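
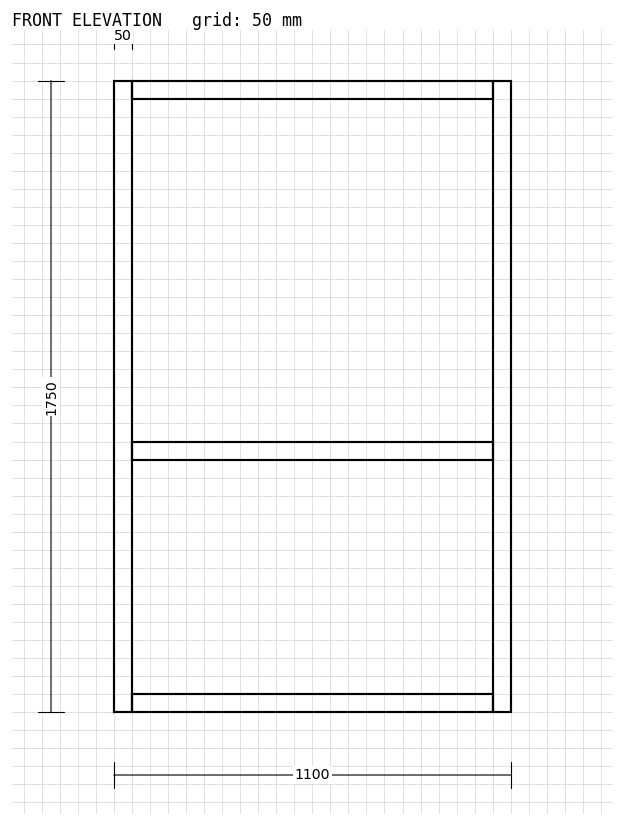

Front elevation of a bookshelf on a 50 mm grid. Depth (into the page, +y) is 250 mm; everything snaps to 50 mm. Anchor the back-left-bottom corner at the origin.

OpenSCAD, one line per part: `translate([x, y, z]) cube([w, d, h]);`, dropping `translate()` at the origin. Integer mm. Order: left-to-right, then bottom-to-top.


cube([50, 250, 1750]);
translate([50, 0, 0]) cube([1000, 250, 50]);
translate([50, 0, 700]) cube([1000, 250, 50]);
translate([50, 0, 1700]) cube([1000, 250, 50]);
translate([1050, 0, 0]) cube([50, 250, 1750]);


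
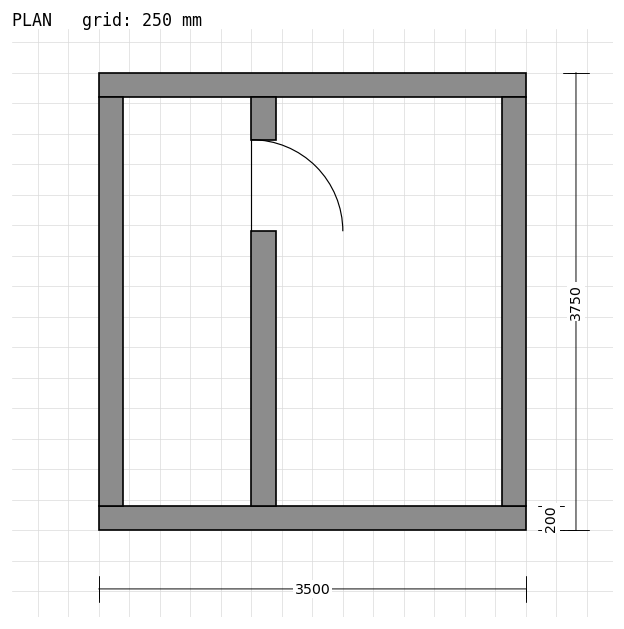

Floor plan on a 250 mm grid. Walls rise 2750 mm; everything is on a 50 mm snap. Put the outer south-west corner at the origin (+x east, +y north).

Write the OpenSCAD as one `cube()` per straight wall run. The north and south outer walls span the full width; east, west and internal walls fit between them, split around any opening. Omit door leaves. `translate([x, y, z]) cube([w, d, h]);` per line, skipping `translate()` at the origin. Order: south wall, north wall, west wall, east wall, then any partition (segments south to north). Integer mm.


cube([3500, 200, 2750]);
translate([0, 3550, 0]) cube([3500, 200, 2750]);
translate([0, 200, 0]) cube([200, 3350, 2750]);
translate([3300, 200, 0]) cube([200, 3350, 2750]);
translate([1250, 200, 0]) cube([200, 2250, 2750]);
translate([1250, 3200, 0]) cube([200, 350, 2750]);


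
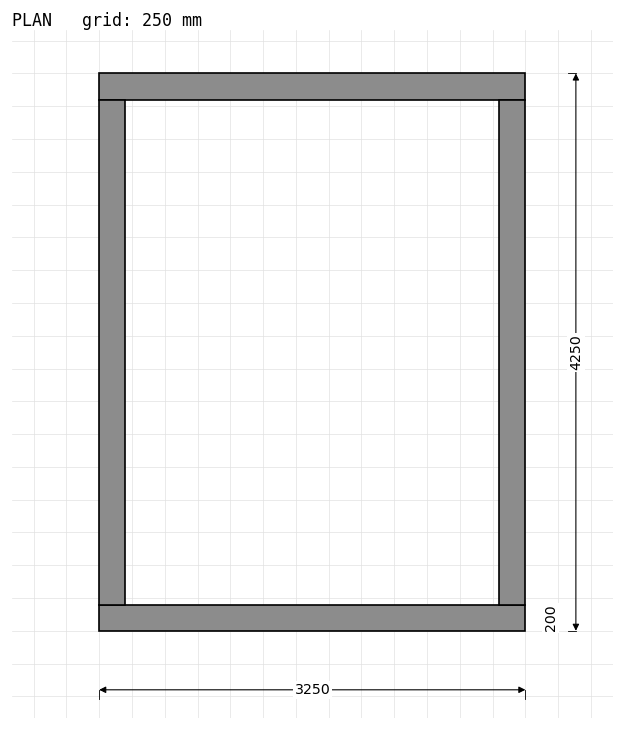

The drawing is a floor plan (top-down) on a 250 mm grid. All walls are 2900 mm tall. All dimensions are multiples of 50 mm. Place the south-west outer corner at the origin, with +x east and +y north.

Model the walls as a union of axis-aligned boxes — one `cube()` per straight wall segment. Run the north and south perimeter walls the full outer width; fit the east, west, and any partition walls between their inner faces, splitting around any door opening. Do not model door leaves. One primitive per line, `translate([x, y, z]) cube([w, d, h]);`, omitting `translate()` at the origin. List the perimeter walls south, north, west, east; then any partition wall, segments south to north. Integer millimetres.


cube([3250, 200, 2900]);
translate([0, 4050, 0]) cube([3250, 200, 2900]);
translate([0, 200, 0]) cube([200, 3850, 2900]);
translate([3050, 200, 0]) cube([200, 3850, 2900]);


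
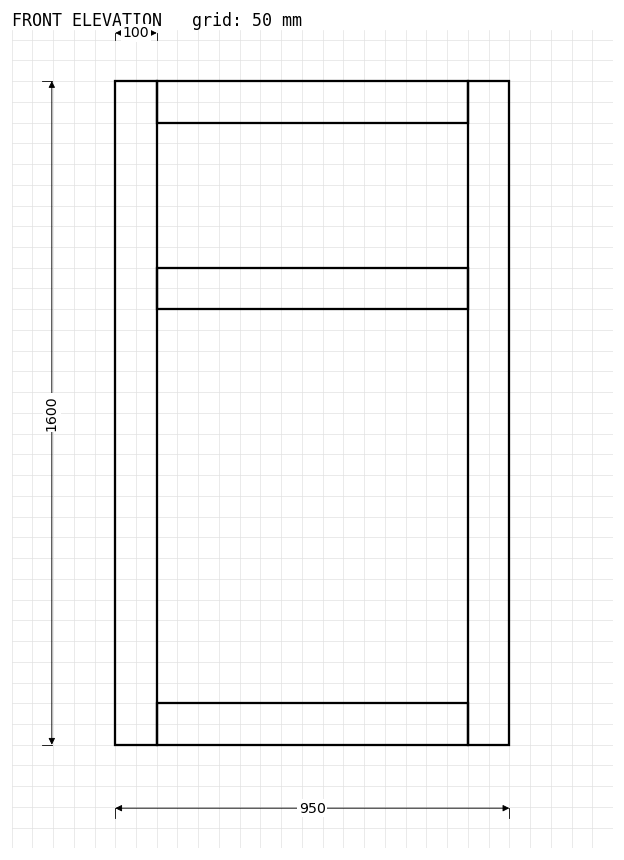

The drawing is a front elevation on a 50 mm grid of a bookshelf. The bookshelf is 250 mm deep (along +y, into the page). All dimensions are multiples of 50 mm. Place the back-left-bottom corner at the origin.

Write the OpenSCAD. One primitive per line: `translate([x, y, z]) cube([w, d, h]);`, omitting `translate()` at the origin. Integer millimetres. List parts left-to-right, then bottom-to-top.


cube([100, 250, 1600]);
translate([100, 0, 0]) cube([750, 250, 100]);
translate([100, 0, 1050]) cube([750, 250, 100]);
translate([100, 0, 1500]) cube([750, 250, 100]);
translate([850, 0, 0]) cube([100, 250, 1600]);


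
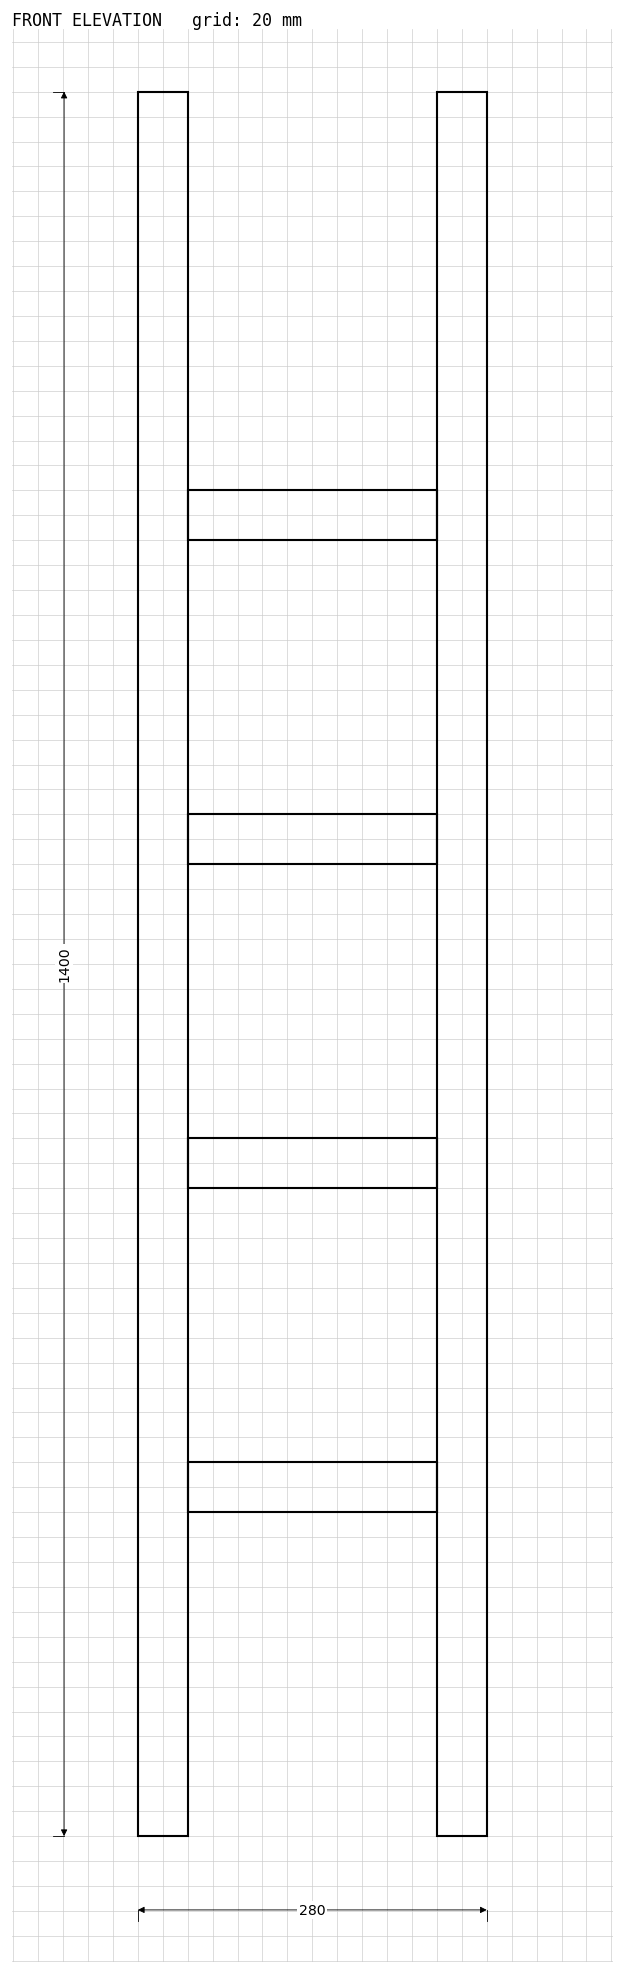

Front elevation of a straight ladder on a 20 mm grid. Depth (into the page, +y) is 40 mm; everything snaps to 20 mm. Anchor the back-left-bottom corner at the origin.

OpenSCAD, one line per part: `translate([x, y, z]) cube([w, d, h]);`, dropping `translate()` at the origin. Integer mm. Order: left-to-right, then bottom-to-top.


cube([40, 40, 1400]);
translate([40, 0, 260]) cube([200, 40, 40]);
translate([40, 0, 520]) cube([200, 40, 40]);
translate([40, 0, 780]) cube([200, 40, 40]);
translate([40, 0, 1040]) cube([200, 40, 40]);
translate([240, 0, 0]) cube([40, 40, 1400]);


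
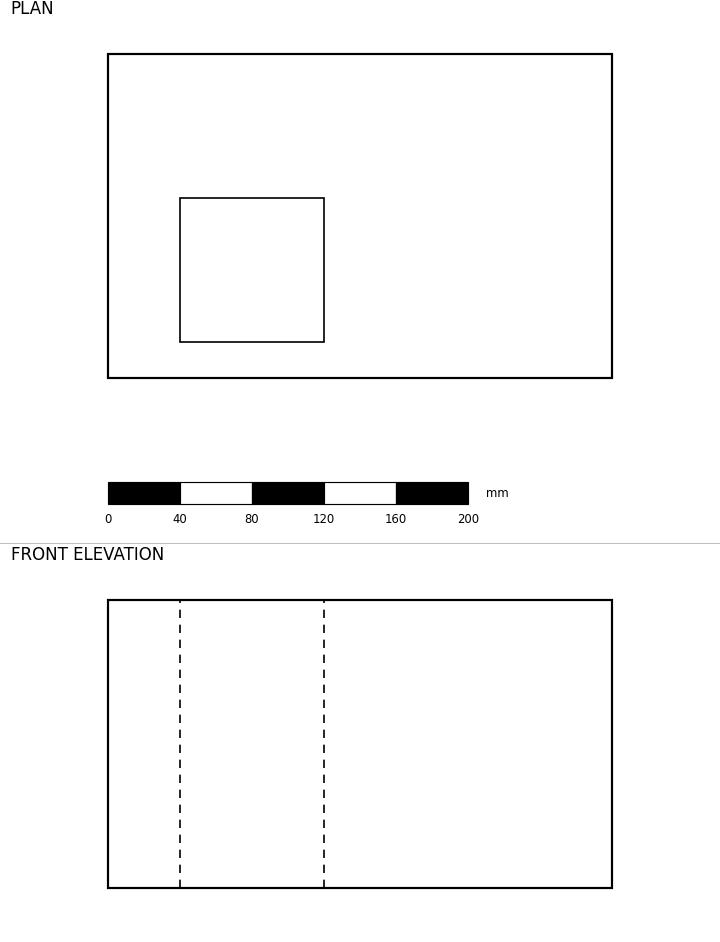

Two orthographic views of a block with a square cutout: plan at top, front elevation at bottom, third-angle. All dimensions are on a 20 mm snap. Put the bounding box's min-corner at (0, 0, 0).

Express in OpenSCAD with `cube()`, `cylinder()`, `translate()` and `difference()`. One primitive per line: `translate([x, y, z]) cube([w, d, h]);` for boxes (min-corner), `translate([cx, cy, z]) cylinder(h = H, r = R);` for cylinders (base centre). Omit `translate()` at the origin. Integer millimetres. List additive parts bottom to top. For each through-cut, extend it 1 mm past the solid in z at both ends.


difference() {
  cube([280, 180, 160]);
  translate([40, 20, -1]) cube([80, 80, 162]);
}


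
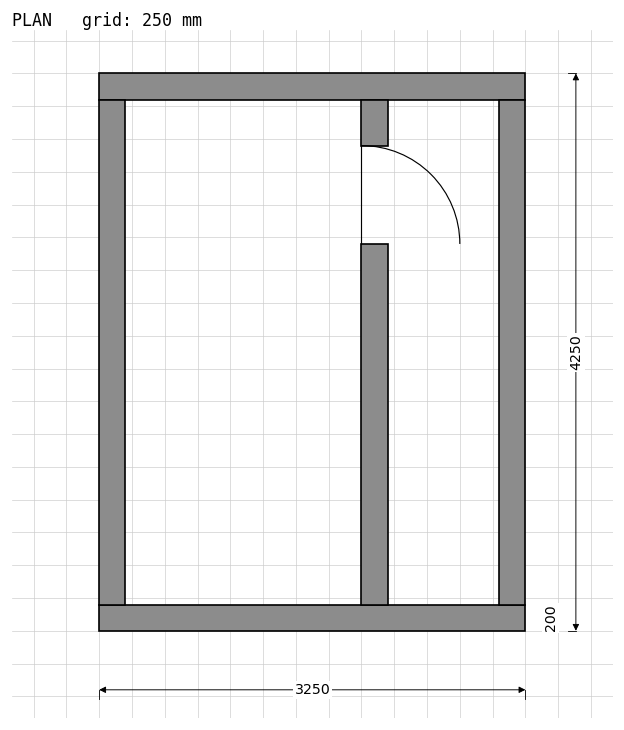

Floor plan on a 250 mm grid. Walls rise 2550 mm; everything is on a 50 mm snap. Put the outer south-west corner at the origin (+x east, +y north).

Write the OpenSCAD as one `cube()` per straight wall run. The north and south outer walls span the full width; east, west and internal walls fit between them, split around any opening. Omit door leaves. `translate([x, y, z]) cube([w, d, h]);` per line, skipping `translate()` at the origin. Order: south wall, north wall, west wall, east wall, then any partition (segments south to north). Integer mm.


cube([3250, 200, 2550]);
translate([0, 4050, 0]) cube([3250, 200, 2550]);
translate([0, 200, 0]) cube([200, 3850, 2550]);
translate([3050, 200, 0]) cube([200, 3850, 2550]);
translate([2000, 200, 0]) cube([200, 2750, 2550]);
translate([2000, 3700, 0]) cube([200, 350, 2550]);


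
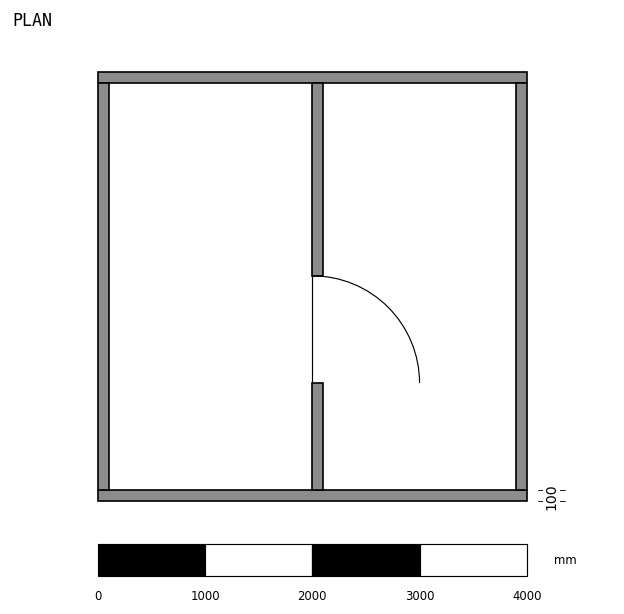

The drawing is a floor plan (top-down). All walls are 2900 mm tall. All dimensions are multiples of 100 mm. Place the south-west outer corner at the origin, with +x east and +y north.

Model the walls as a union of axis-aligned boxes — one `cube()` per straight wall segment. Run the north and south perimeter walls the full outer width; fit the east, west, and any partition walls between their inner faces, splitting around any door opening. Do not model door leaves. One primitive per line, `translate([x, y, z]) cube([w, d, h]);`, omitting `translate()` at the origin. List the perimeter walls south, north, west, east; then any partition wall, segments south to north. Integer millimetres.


cube([4000, 100, 2900]);
translate([0, 3900, 0]) cube([4000, 100, 2900]);
translate([0, 100, 0]) cube([100, 3800, 2900]);
translate([3900, 100, 0]) cube([100, 3800, 2900]);
translate([2000, 100, 0]) cube([100, 1000, 2900]);
translate([2000, 2100, 0]) cube([100, 1800, 2900]);


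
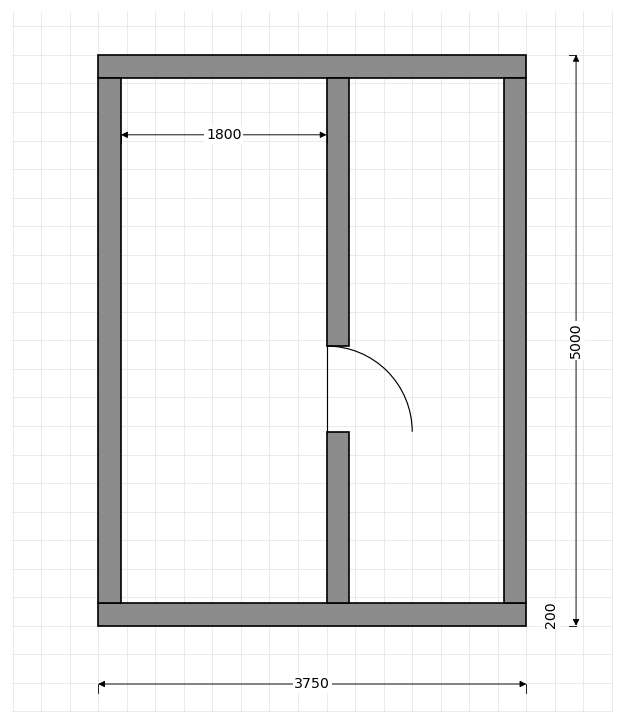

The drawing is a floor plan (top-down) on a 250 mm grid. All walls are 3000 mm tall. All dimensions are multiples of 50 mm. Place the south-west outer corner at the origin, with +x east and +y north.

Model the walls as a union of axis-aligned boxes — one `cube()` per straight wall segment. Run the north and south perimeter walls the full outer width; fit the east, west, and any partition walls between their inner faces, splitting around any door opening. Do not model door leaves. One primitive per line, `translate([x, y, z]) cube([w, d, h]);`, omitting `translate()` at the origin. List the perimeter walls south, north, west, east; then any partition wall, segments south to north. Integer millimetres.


cube([3750, 200, 3000]);
translate([0, 4800, 0]) cube([3750, 200, 3000]);
translate([0, 200, 0]) cube([200, 4600, 3000]);
translate([3550, 200, 0]) cube([200, 4600, 3000]);
translate([2000, 200, 0]) cube([200, 1500, 3000]);
translate([2000, 2450, 0]) cube([200, 2350, 3000]);


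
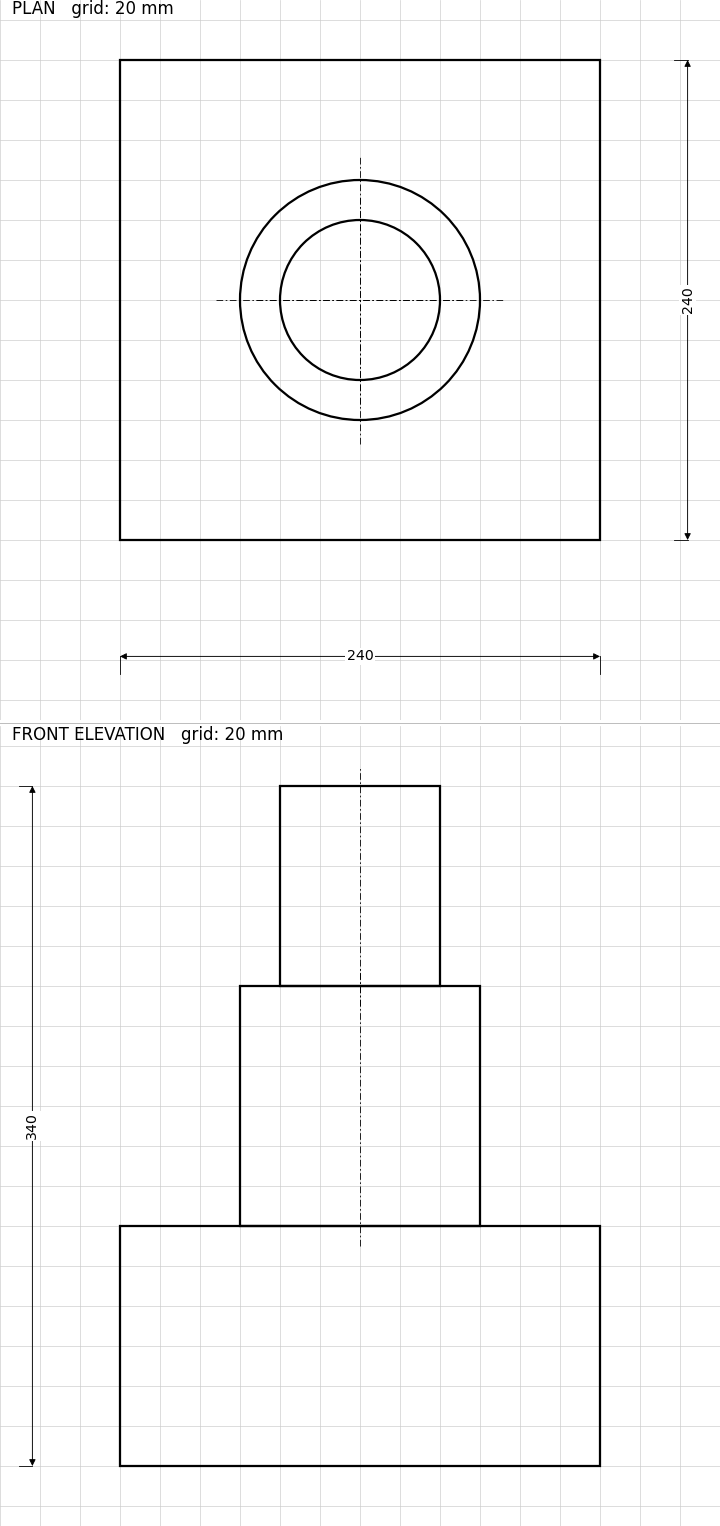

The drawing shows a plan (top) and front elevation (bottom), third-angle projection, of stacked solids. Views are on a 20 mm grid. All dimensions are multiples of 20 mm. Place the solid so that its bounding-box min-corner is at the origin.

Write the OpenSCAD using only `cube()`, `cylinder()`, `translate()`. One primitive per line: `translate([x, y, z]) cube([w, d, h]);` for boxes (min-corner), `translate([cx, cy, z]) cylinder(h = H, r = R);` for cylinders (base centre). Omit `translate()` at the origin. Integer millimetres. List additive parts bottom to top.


cube([240, 240, 120]);
translate([120, 120, 120]) cylinder(h = 120, r = 60);
translate([120, 120, 240]) cylinder(h = 100, r = 40);


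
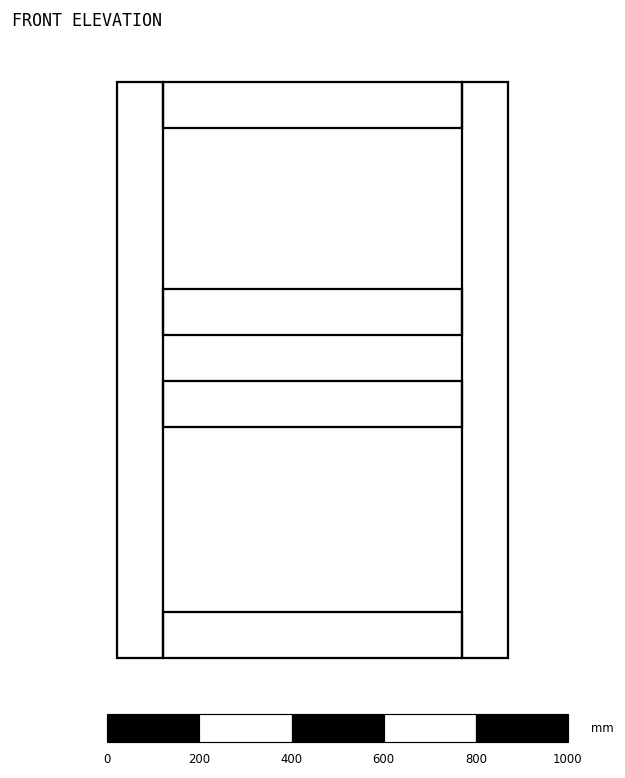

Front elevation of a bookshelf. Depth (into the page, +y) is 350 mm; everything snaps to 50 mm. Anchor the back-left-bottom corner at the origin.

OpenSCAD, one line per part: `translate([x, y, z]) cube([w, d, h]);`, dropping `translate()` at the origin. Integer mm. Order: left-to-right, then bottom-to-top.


cube([100, 350, 1250]);
translate([100, 0, 0]) cube([650, 350, 100]);
translate([100, 0, 500]) cube([650, 350, 100]);
translate([100, 0, 700]) cube([650, 350, 100]);
translate([100, 0, 1150]) cube([650, 350, 100]);
translate([750, 0, 0]) cube([100, 350, 1250]);


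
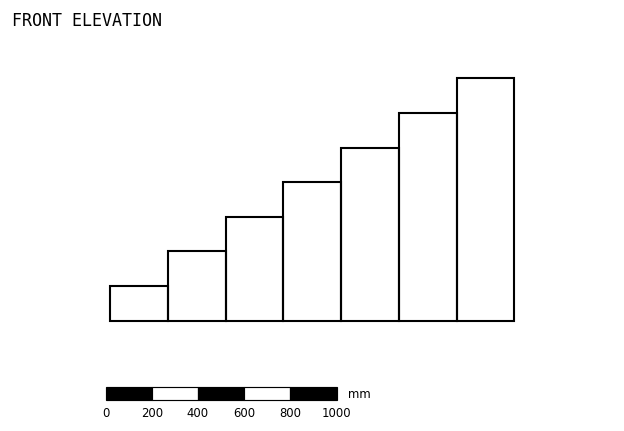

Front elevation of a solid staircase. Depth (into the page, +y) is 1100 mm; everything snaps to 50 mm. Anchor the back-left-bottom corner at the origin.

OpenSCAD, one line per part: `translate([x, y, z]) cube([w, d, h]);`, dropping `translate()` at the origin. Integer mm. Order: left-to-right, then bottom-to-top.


cube([250, 1100, 150]);
translate([250, 0, 0]) cube([250, 1100, 300]);
translate([500, 0, 0]) cube([250, 1100, 450]);
translate([750, 0, 0]) cube([250, 1100, 600]);
translate([1000, 0, 0]) cube([250, 1100, 750]);
translate([1250, 0, 0]) cube([250, 1100, 900]);
translate([1500, 0, 0]) cube([250, 1100, 1050]);


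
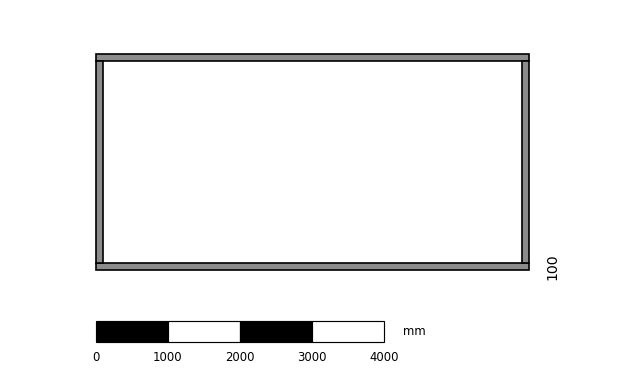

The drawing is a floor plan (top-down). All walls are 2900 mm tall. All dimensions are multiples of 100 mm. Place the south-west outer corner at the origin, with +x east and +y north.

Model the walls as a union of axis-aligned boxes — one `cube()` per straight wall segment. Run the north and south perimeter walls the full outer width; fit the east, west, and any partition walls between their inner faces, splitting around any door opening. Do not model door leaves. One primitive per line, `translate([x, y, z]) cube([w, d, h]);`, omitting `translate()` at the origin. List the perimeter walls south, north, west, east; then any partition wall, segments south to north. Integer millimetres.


cube([6000, 100, 2900]);
translate([0, 2900, 0]) cube([6000, 100, 2900]);
translate([0, 100, 0]) cube([100, 2800, 2900]);
translate([5900, 100, 0]) cube([100, 2800, 2900]);


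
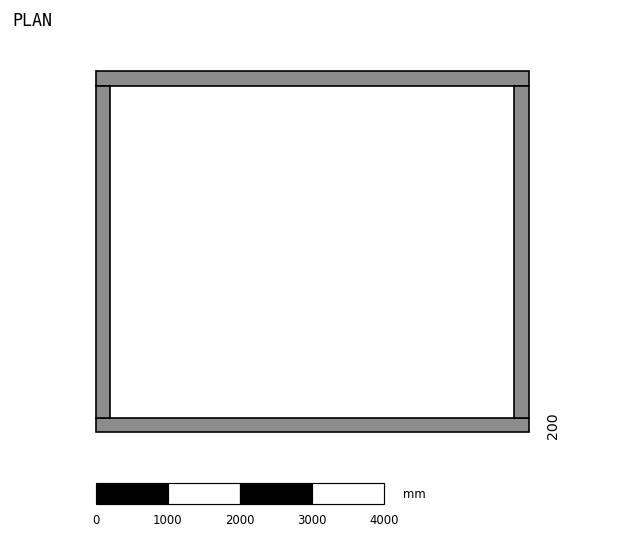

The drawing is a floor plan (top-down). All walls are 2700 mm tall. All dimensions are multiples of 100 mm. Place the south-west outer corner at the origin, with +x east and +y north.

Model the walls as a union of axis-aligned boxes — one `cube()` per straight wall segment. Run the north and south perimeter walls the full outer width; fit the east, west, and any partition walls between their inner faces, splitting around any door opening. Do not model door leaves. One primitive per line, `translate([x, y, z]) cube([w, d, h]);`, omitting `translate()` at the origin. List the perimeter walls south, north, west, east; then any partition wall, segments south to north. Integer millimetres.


cube([6000, 200, 2700]);
translate([0, 4800, 0]) cube([6000, 200, 2700]);
translate([0, 200, 0]) cube([200, 4600, 2700]);
translate([5800, 200, 0]) cube([200, 4600, 2700]);


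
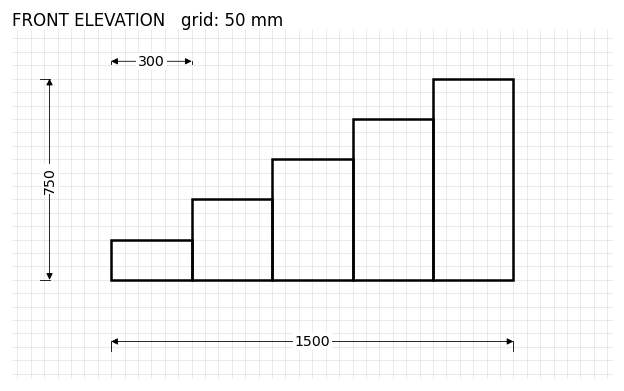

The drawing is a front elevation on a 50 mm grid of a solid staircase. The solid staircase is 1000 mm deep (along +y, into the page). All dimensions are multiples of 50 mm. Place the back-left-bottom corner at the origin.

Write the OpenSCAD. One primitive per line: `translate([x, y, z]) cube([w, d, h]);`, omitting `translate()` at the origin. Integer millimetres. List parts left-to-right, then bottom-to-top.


cube([300, 1000, 150]);
translate([300, 0, 0]) cube([300, 1000, 300]);
translate([600, 0, 0]) cube([300, 1000, 450]);
translate([900, 0, 0]) cube([300, 1000, 600]);
translate([1200, 0, 0]) cube([300, 1000, 750]);


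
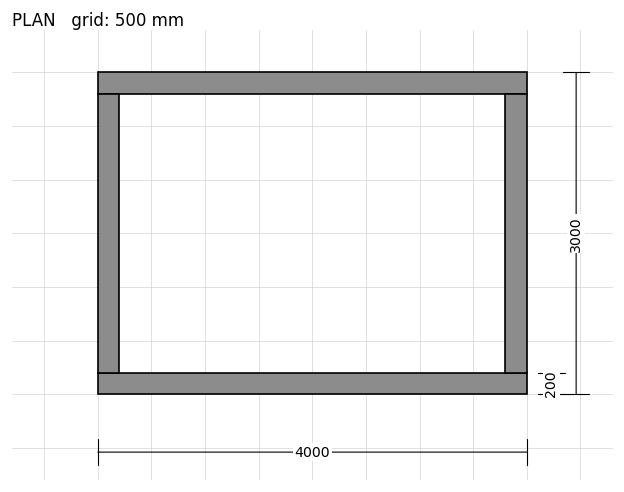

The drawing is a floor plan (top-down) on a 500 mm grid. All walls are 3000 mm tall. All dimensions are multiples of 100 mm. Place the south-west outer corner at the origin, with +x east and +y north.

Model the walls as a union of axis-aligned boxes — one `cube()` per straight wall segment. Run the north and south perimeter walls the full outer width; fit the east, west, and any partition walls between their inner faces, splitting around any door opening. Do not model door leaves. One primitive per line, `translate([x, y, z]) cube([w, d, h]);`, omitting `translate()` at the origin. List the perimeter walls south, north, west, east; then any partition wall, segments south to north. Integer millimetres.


cube([4000, 200, 3000]);
translate([0, 2800, 0]) cube([4000, 200, 3000]);
translate([0, 200, 0]) cube([200, 2600, 3000]);
translate([3800, 200, 0]) cube([200, 2600, 3000]);


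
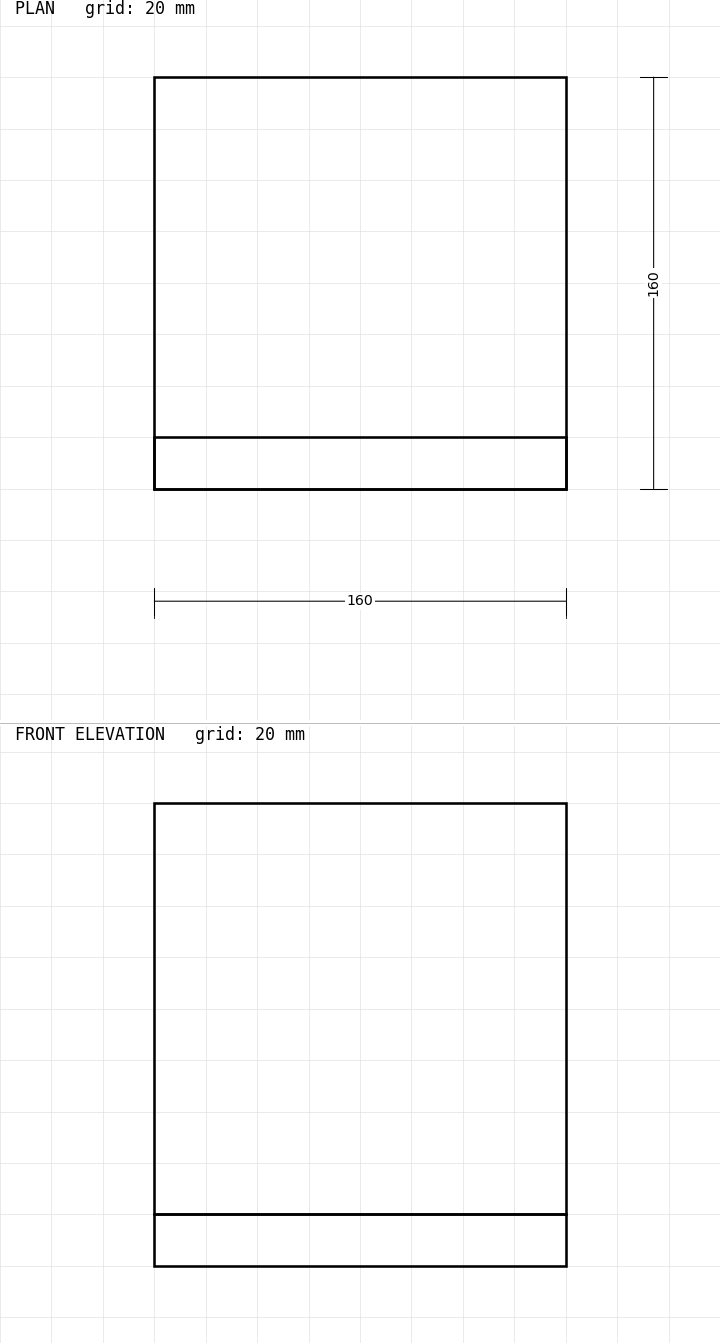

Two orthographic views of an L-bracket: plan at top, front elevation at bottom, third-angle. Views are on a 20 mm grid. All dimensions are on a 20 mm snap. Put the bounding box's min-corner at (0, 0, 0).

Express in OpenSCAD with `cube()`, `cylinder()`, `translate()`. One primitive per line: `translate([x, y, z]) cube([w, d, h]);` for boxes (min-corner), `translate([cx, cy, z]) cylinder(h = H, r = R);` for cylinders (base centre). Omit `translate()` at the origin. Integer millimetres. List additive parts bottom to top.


cube([160, 160, 20]);
translate([0, 0, 20]) cube([160, 20, 160]);


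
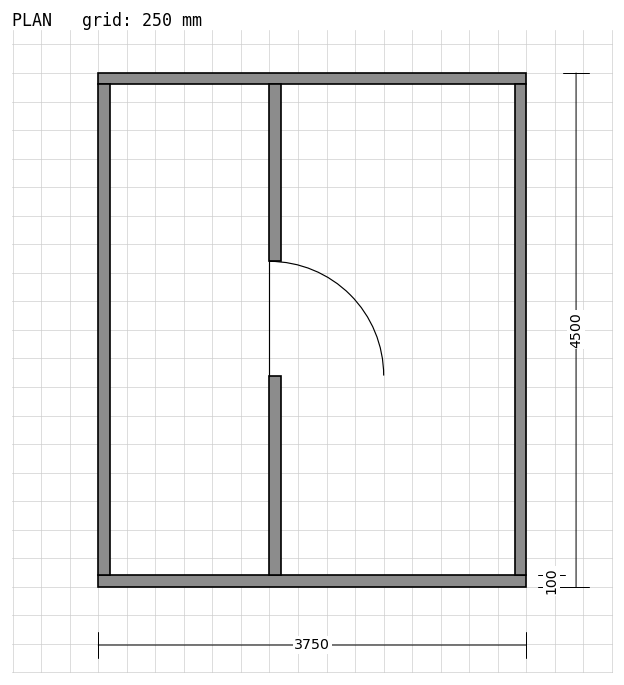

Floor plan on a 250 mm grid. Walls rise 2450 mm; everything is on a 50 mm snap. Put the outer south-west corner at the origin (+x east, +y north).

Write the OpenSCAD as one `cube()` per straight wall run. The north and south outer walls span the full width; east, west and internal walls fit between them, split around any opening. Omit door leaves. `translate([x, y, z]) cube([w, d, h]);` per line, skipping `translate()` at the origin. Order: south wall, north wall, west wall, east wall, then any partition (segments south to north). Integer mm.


cube([3750, 100, 2450]);
translate([0, 4400, 0]) cube([3750, 100, 2450]);
translate([0, 100, 0]) cube([100, 4300, 2450]);
translate([3650, 100, 0]) cube([100, 4300, 2450]);
translate([1500, 100, 0]) cube([100, 1750, 2450]);
translate([1500, 2850, 0]) cube([100, 1550, 2450]);


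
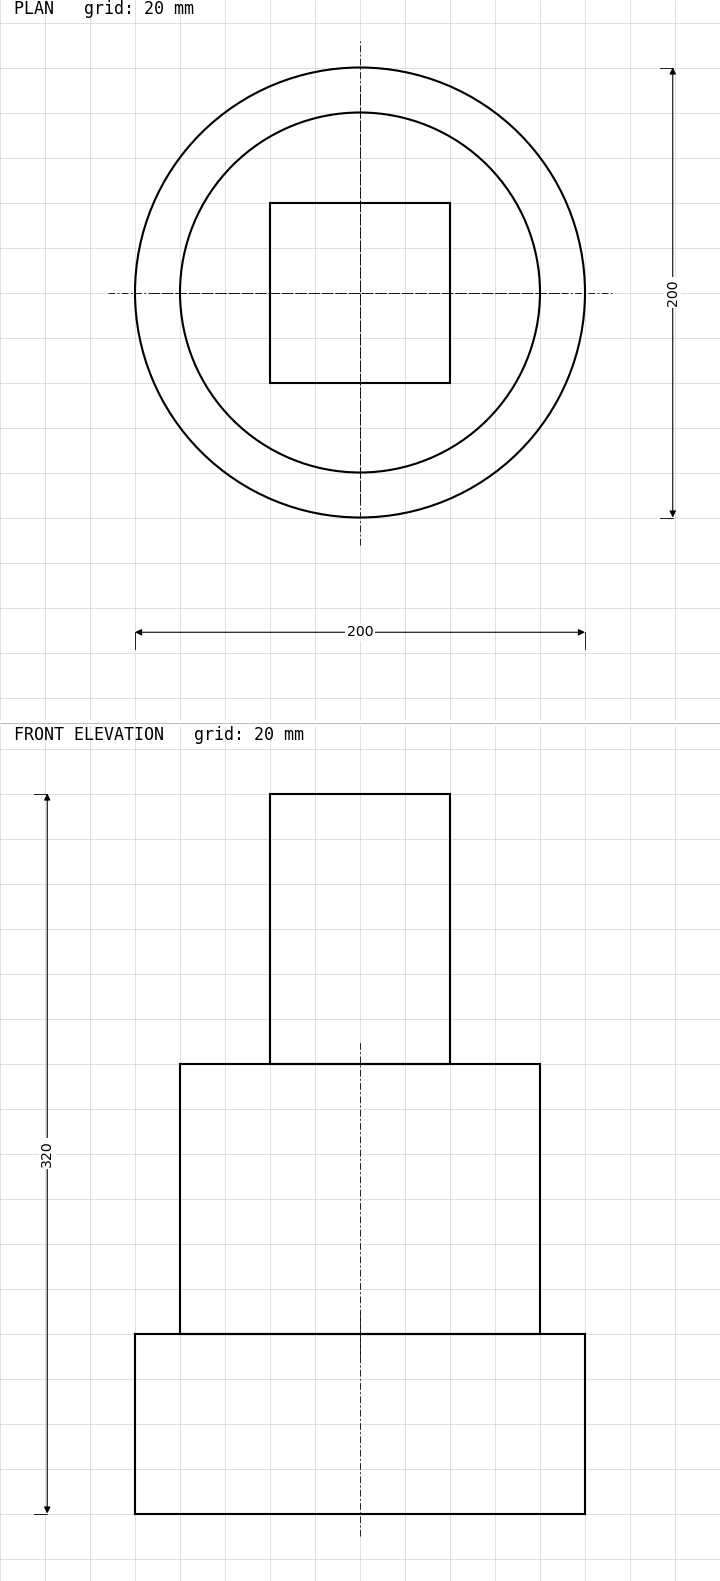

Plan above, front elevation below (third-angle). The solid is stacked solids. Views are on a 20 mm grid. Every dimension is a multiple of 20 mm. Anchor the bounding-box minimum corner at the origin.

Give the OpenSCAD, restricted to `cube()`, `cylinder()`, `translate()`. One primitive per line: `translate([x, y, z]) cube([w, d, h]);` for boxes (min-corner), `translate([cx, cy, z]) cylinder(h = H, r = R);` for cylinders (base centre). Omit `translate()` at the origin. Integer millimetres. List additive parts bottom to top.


translate([100, 100, 0]) cylinder(h = 80, r = 100);
translate([100, 100, 80]) cylinder(h = 120, r = 80);
translate([60, 60, 200]) cube([80, 80, 120]);


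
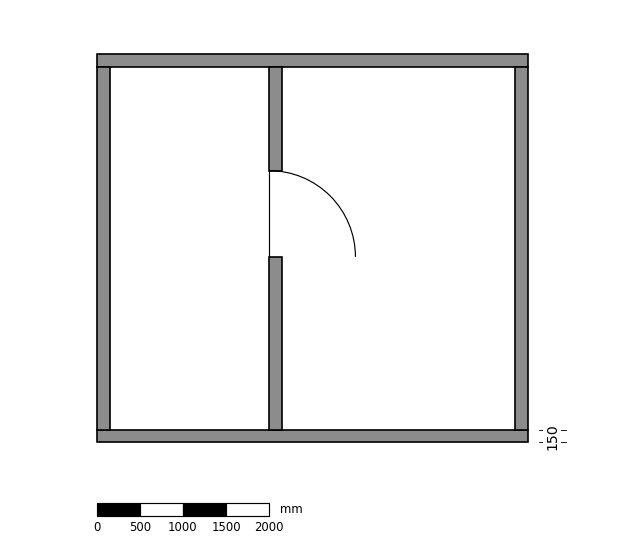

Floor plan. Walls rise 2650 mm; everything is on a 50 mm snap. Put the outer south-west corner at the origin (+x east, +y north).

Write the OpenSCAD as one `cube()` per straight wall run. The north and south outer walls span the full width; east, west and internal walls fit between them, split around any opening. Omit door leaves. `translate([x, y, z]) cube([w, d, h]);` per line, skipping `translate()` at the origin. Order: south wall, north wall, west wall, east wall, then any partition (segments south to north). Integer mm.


cube([5000, 150, 2650]);
translate([0, 4350, 0]) cube([5000, 150, 2650]);
translate([0, 150, 0]) cube([150, 4200, 2650]);
translate([4850, 150, 0]) cube([150, 4200, 2650]);
translate([2000, 150, 0]) cube([150, 2000, 2650]);
translate([2000, 3150, 0]) cube([150, 1200, 2650]);


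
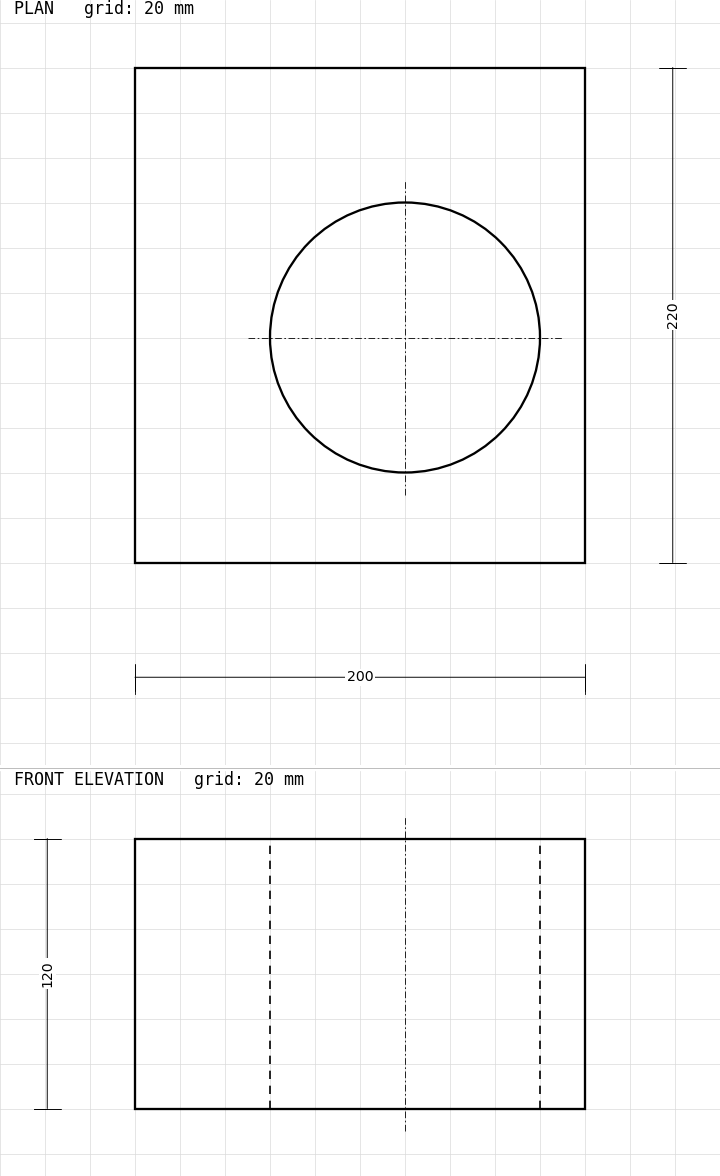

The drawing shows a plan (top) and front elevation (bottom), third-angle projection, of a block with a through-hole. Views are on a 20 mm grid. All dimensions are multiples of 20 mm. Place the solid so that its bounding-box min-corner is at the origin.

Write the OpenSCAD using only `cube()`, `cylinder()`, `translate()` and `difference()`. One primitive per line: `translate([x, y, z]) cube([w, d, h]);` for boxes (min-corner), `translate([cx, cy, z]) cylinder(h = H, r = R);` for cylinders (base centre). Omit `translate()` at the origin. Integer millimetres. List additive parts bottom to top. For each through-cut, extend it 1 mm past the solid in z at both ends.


difference() {
  cube([200, 220, 120]);
  translate([120, 100, -1]) cylinder(h = 122, r = 60);
}


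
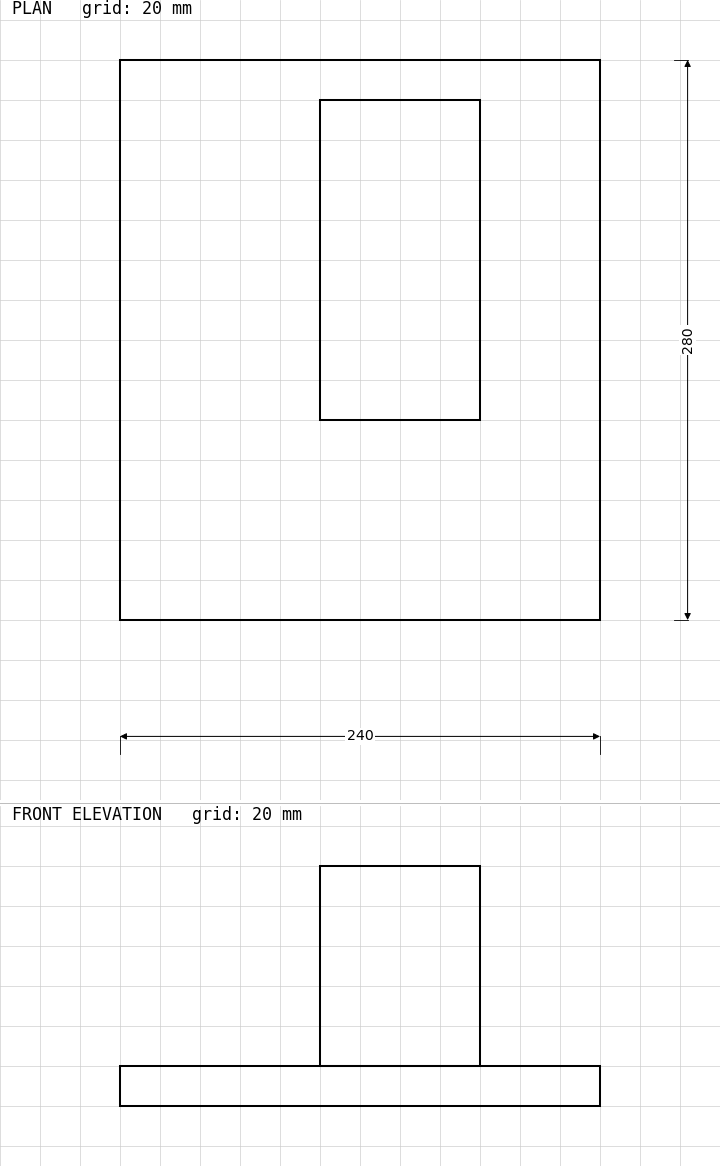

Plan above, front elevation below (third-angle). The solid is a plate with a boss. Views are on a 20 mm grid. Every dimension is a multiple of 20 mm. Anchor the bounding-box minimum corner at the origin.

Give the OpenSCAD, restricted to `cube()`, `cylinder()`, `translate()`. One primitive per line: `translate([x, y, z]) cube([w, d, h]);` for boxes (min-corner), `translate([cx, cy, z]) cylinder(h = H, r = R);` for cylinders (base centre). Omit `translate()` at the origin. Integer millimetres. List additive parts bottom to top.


cube([240, 280, 20]);
translate([100, 100, 20]) cube([80, 160, 100]);


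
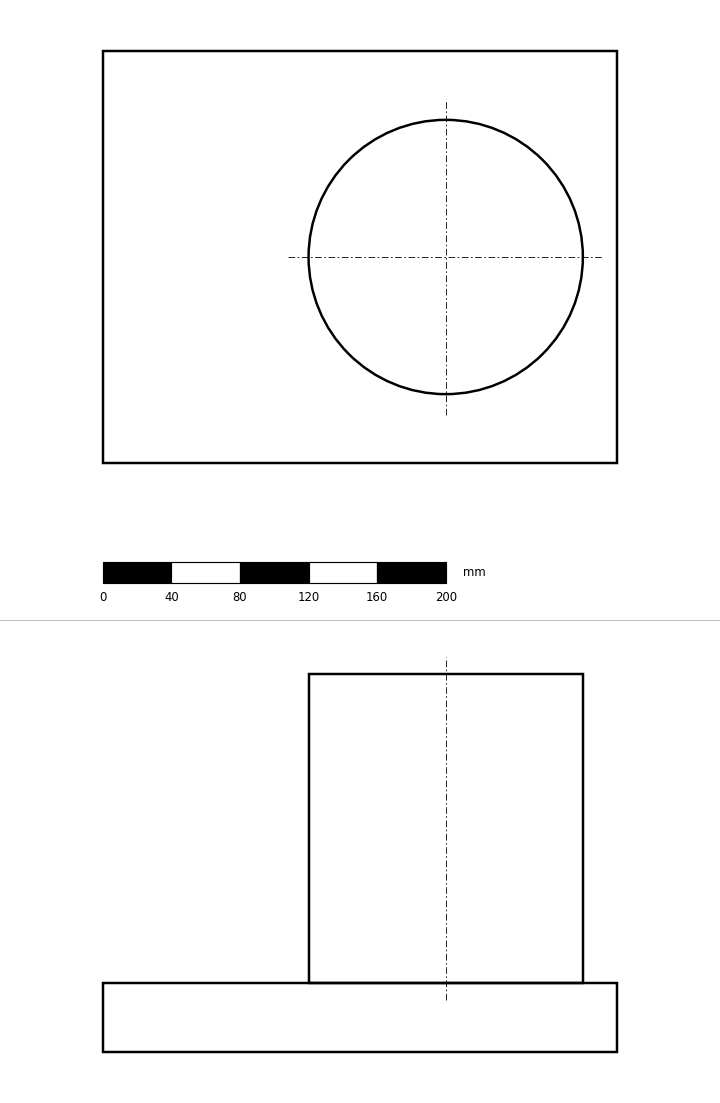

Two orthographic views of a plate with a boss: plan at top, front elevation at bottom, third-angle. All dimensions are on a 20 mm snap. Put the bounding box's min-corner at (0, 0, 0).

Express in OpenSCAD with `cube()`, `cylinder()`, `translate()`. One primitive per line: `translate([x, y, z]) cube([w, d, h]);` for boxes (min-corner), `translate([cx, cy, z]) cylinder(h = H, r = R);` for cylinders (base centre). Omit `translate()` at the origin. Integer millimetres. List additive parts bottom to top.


cube([300, 240, 40]);
translate([200, 120, 40]) cylinder(h = 180, r = 80);


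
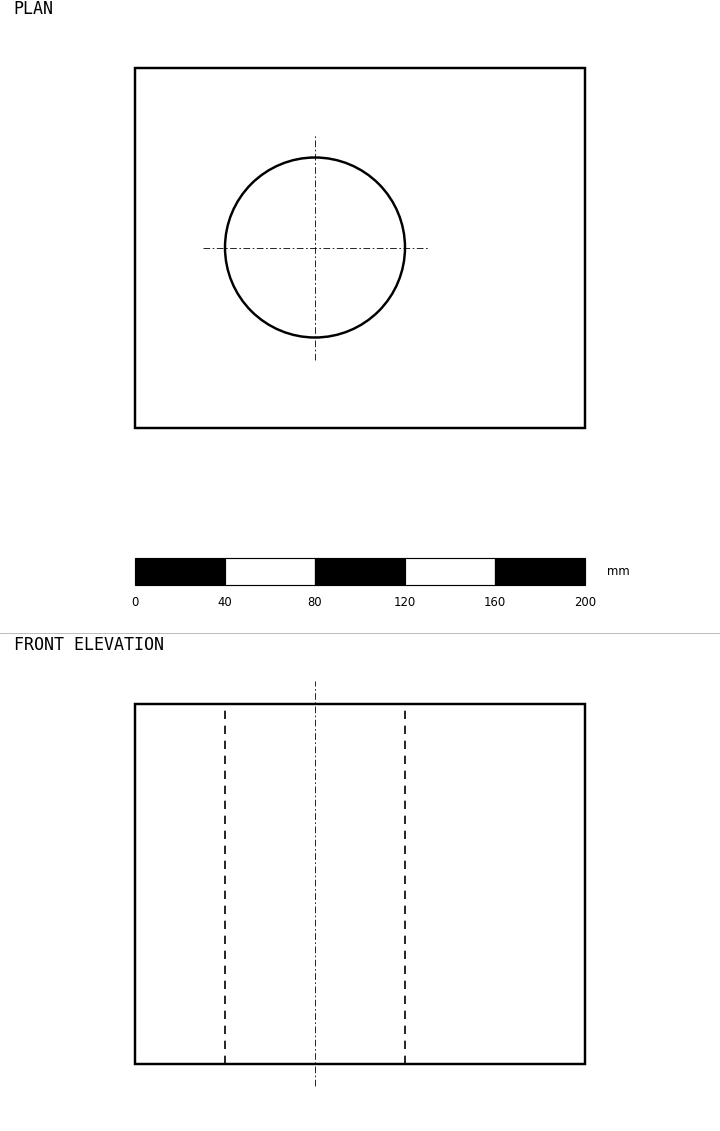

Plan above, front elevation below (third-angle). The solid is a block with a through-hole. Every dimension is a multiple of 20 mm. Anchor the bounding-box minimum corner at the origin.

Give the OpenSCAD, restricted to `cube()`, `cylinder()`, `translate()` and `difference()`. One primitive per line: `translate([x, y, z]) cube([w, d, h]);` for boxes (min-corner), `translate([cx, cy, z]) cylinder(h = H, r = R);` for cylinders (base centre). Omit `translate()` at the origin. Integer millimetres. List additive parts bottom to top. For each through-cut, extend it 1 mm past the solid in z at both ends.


difference() {
  cube([200, 160, 160]);
  translate([80, 80, -1]) cylinder(h = 162, r = 40);
}


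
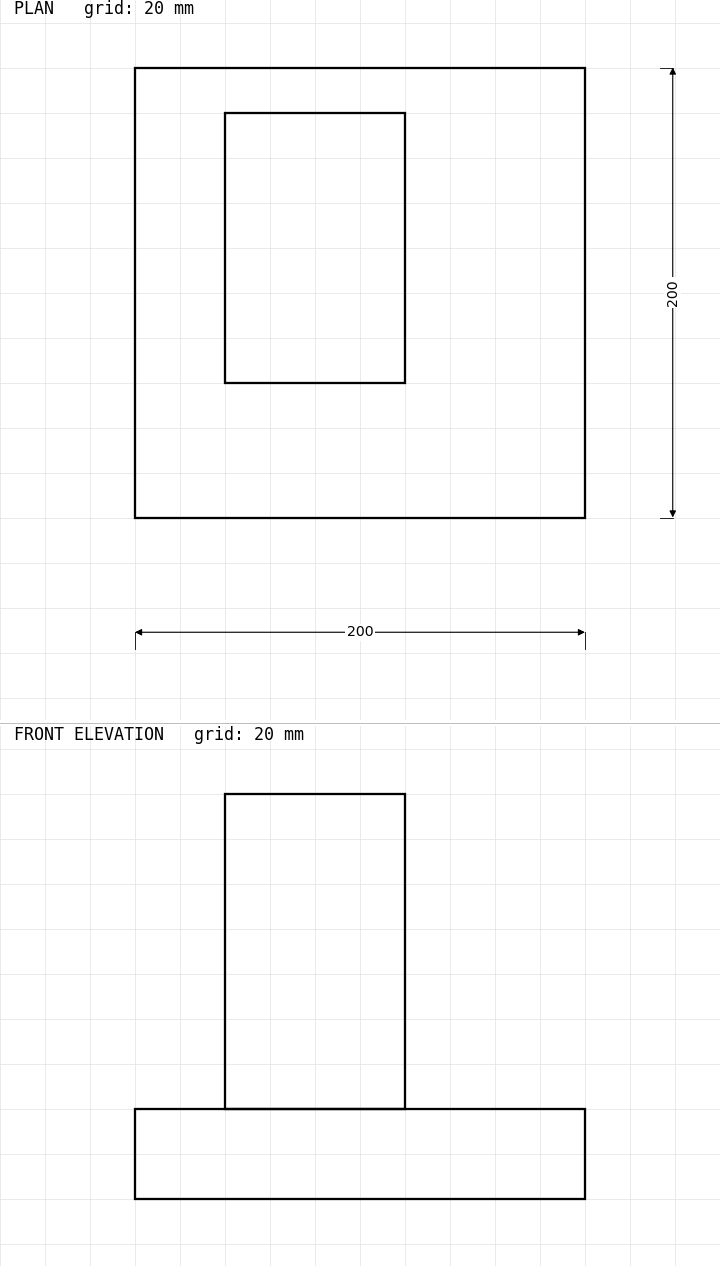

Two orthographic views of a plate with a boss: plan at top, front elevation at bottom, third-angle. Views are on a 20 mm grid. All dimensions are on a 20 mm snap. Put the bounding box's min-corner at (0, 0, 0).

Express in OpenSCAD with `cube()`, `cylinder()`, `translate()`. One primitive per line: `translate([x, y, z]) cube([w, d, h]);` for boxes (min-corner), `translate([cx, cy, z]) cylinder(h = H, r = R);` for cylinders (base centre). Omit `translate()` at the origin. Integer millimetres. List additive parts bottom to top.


cube([200, 200, 40]);
translate([40, 60, 40]) cube([80, 120, 140]);


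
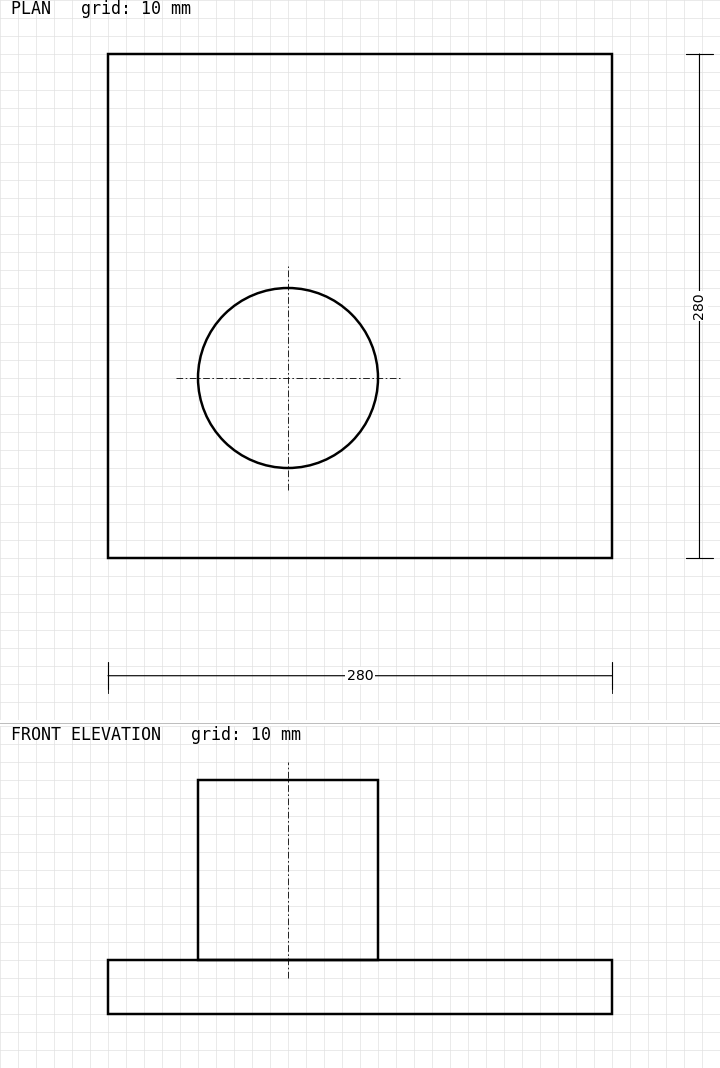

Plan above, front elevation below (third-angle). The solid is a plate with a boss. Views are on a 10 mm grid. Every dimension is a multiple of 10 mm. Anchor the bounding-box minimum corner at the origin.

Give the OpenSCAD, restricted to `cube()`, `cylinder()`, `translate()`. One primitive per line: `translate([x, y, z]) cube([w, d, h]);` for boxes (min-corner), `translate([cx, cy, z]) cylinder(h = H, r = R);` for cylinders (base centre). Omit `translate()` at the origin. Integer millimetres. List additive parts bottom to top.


cube([280, 280, 30]);
translate([100, 100, 30]) cylinder(h = 100, r = 50);


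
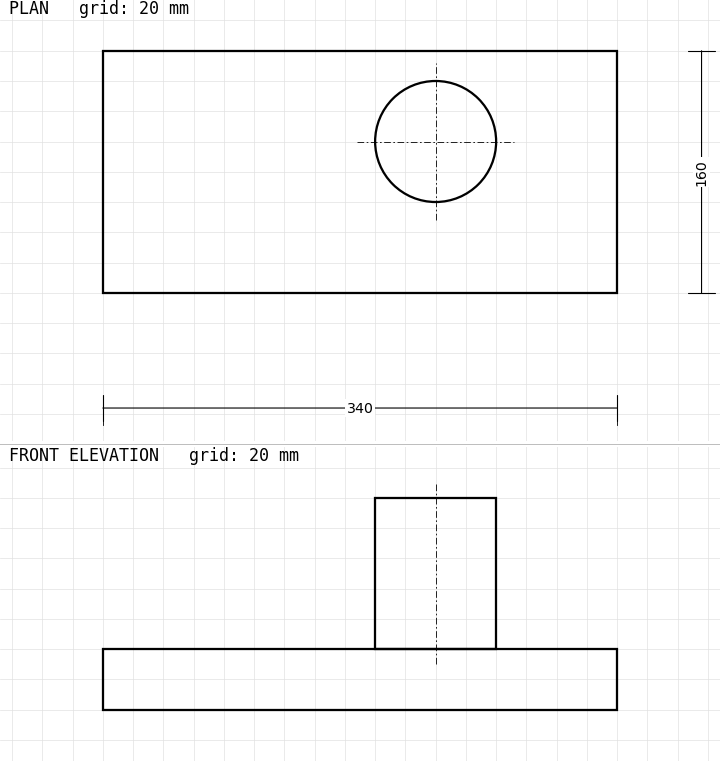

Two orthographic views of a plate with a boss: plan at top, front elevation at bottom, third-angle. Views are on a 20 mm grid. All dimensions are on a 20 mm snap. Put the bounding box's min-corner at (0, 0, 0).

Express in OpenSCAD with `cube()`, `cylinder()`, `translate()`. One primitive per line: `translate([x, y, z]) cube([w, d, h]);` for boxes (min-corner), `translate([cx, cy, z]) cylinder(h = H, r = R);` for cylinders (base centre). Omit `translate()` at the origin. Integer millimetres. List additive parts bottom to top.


cube([340, 160, 40]);
translate([220, 100, 40]) cylinder(h = 100, r = 40);


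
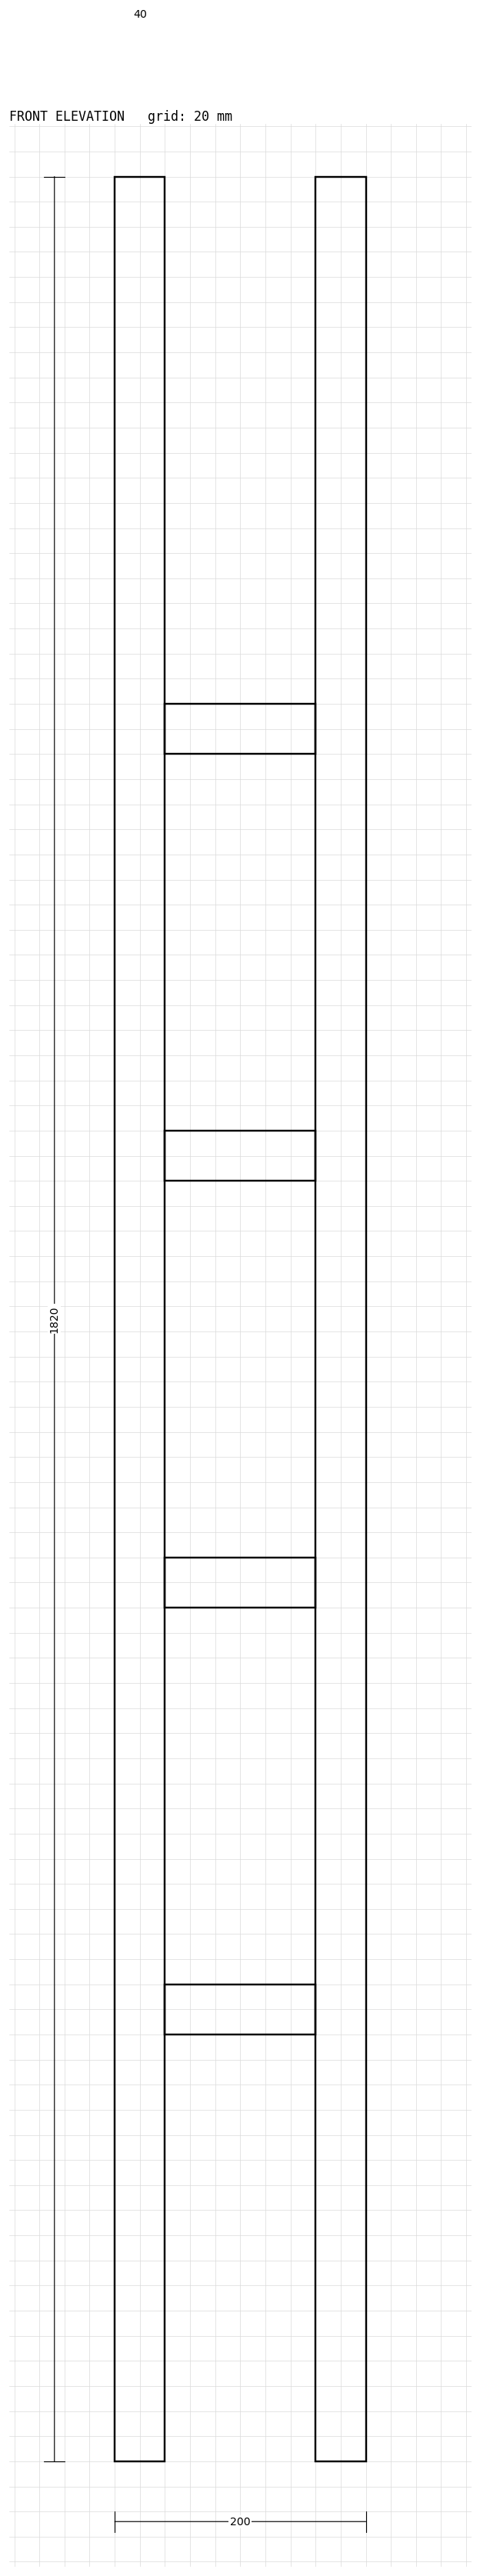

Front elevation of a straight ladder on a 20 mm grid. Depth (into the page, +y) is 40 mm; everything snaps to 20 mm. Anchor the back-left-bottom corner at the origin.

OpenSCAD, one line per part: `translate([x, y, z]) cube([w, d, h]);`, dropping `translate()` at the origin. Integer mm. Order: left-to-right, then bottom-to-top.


cube([40, 40, 1820]);
translate([40, 0, 340]) cube([120, 40, 40]);
translate([40, 0, 680]) cube([120, 40, 40]);
translate([40, 0, 1020]) cube([120, 40, 40]);
translate([40, 0, 1360]) cube([120, 40, 40]);
translate([160, 0, 0]) cube([40, 40, 1820]);


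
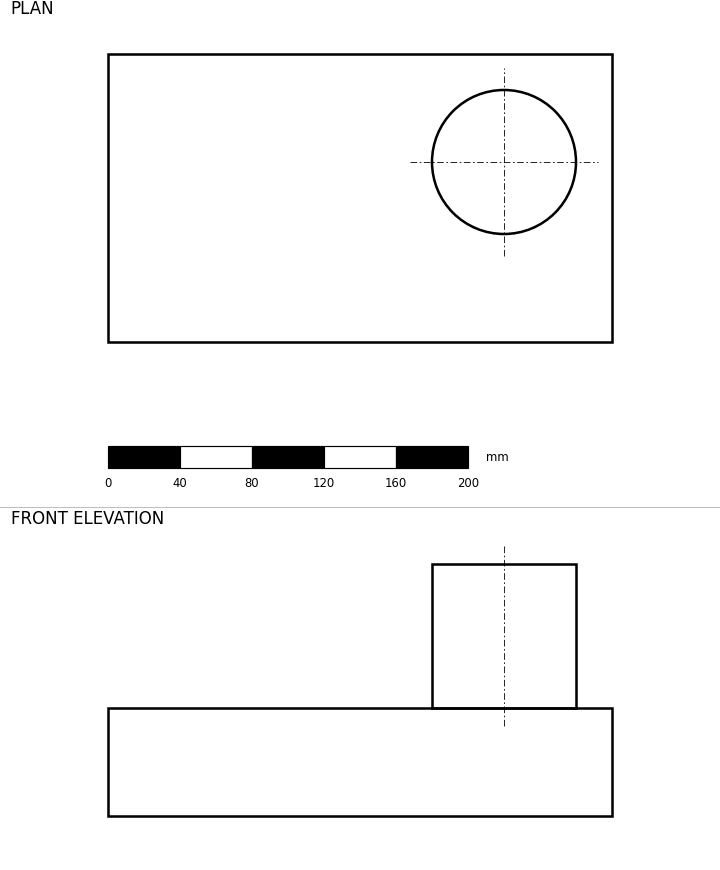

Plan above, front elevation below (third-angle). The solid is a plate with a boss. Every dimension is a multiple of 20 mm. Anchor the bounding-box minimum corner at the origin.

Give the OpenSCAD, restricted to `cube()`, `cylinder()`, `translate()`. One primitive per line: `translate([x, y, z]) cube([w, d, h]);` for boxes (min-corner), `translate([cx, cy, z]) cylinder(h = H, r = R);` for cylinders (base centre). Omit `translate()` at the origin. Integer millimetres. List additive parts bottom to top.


cube([280, 160, 60]);
translate([220, 100, 60]) cylinder(h = 80, r = 40);


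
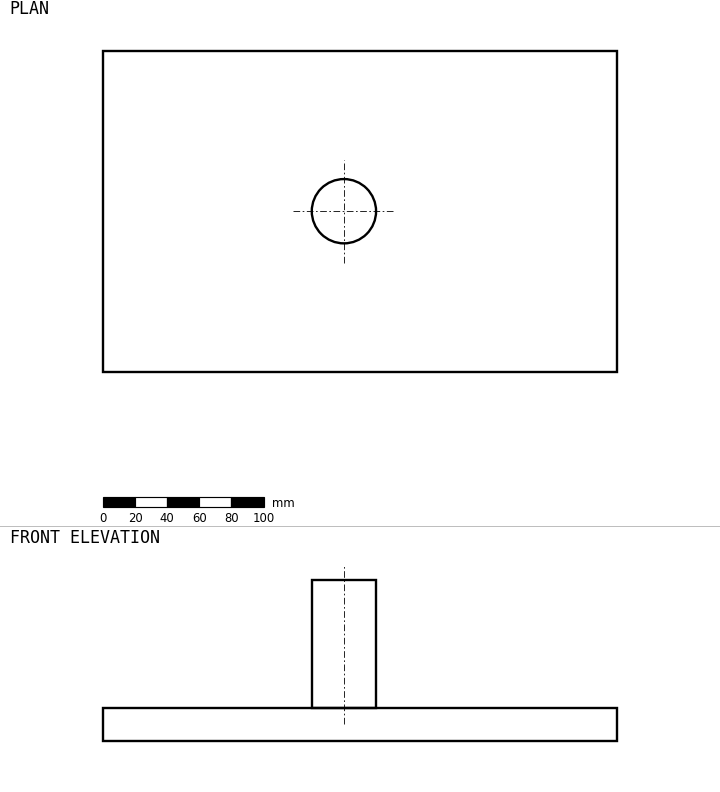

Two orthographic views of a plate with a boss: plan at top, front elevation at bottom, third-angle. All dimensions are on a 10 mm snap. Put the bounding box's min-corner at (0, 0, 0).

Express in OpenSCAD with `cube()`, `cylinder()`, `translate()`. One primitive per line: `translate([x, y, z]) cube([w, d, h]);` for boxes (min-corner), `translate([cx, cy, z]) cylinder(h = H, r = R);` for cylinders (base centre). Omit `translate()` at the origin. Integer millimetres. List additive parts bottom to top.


cube([320, 200, 20]);
translate([150, 100, 20]) cylinder(h = 80, r = 20);


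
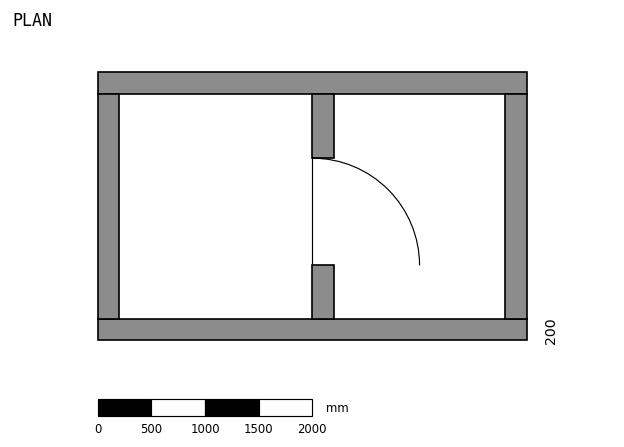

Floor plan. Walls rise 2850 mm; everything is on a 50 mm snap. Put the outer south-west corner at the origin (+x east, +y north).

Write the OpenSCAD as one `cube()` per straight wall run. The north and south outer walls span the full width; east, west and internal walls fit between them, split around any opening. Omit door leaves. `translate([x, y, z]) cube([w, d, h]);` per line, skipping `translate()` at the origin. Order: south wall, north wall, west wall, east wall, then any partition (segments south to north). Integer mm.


cube([4000, 200, 2850]);
translate([0, 2300, 0]) cube([4000, 200, 2850]);
translate([0, 200, 0]) cube([200, 2100, 2850]);
translate([3800, 200, 0]) cube([200, 2100, 2850]);
translate([2000, 200, 0]) cube([200, 500, 2850]);
translate([2000, 1700, 0]) cube([200, 600, 2850]);


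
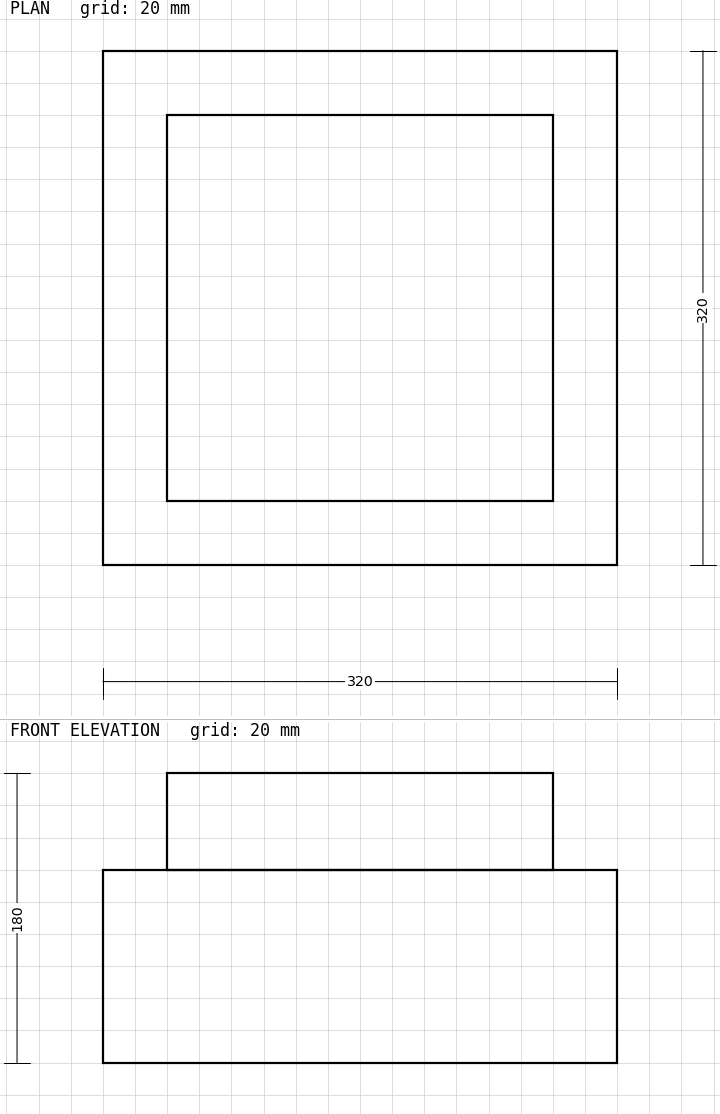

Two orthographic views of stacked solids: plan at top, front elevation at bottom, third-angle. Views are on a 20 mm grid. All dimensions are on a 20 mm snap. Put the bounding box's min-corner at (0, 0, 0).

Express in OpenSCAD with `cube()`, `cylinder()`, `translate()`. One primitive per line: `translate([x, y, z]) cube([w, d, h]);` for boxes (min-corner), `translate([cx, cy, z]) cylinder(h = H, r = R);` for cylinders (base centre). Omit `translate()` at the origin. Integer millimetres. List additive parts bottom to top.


cube([320, 320, 120]);
translate([40, 40, 120]) cube([240, 240, 60]);


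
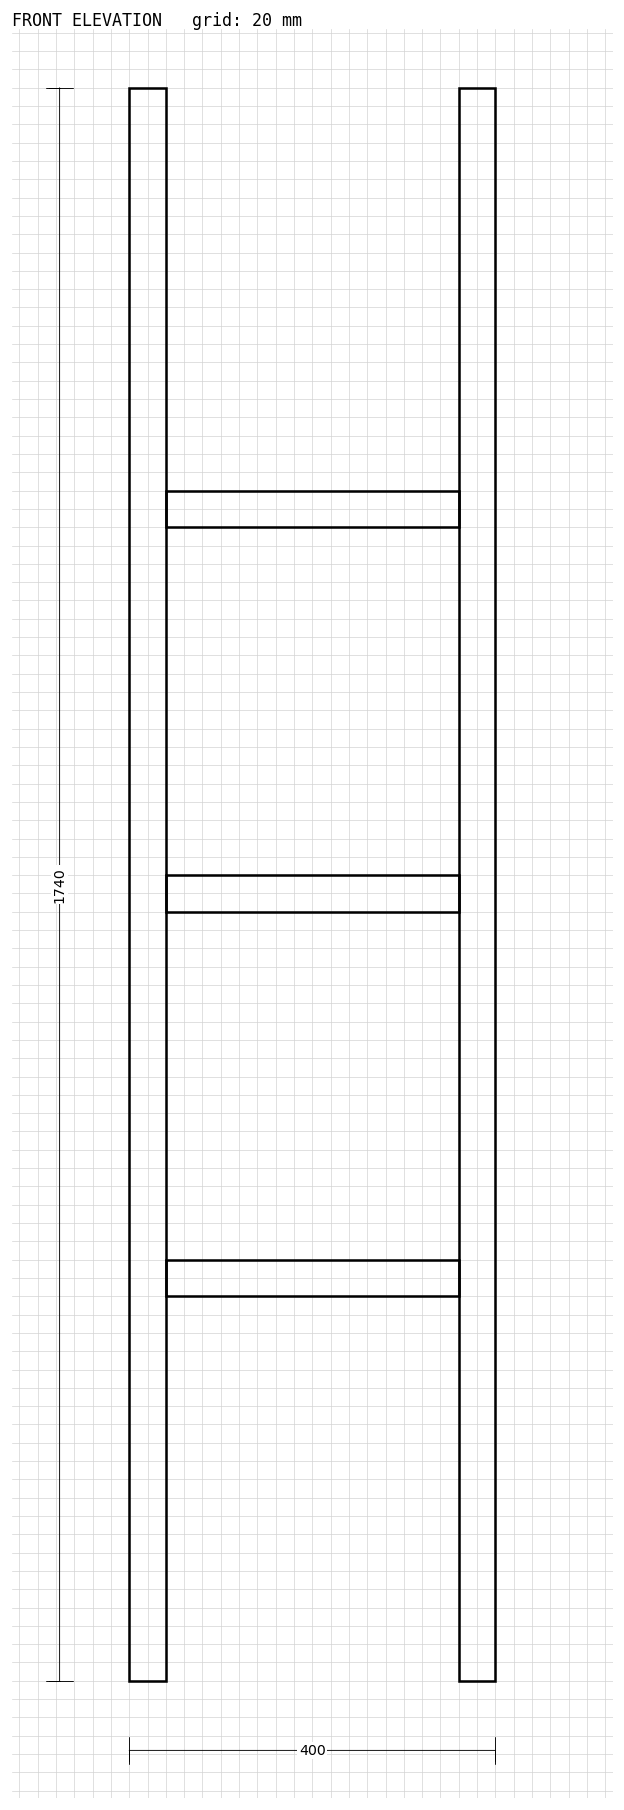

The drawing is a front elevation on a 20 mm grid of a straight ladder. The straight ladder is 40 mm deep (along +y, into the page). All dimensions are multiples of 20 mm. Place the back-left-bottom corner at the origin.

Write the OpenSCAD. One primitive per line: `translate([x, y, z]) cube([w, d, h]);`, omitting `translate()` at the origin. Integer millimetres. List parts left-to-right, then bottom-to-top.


cube([40, 40, 1740]);
translate([40, 0, 420]) cube([320, 40, 40]);
translate([40, 0, 840]) cube([320, 40, 40]);
translate([40, 0, 1260]) cube([320, 40, 40]);
translate([360, 0, 0]) cube([40, 40, 1740]);


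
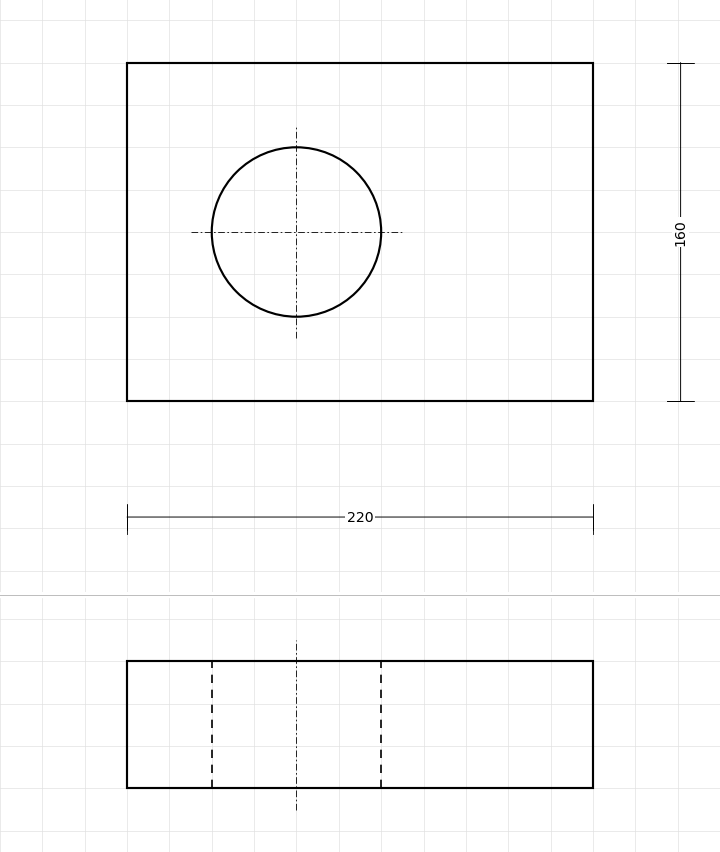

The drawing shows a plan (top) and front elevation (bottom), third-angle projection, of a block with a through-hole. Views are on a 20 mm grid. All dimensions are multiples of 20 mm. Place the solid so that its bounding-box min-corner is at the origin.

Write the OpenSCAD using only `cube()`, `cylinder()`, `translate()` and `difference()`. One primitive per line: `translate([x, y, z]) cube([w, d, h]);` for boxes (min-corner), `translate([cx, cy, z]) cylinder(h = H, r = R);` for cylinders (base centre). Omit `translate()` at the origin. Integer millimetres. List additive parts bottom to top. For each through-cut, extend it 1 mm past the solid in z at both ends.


difference() {
  cube([220, 160, 60]);
  translate([80, 80, -1]) cylinder(h = 62, r = 40);
}


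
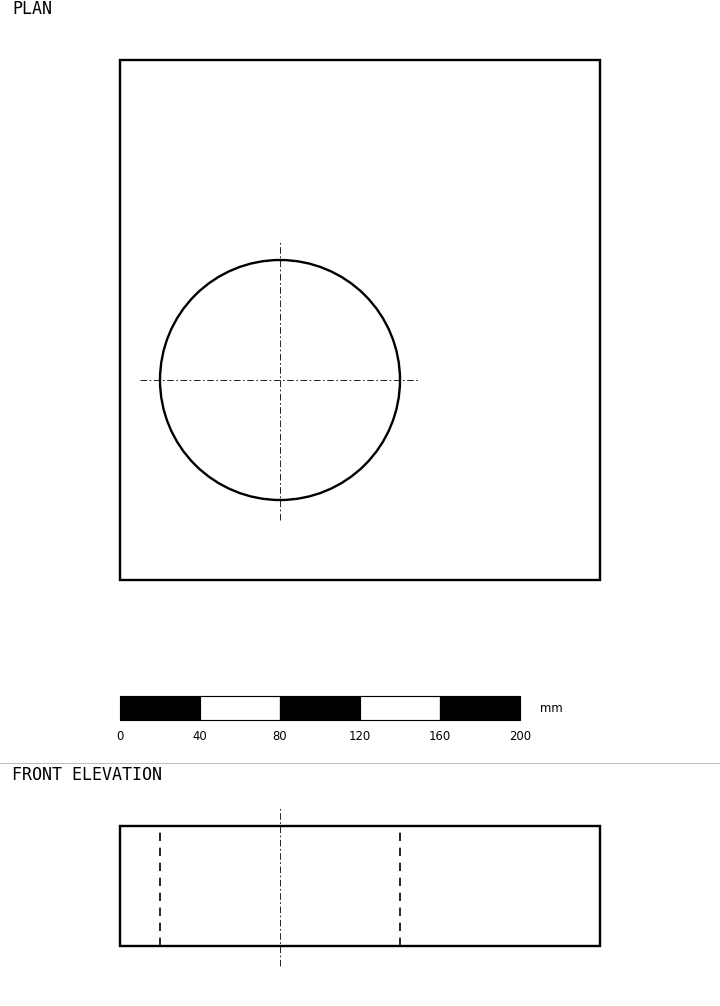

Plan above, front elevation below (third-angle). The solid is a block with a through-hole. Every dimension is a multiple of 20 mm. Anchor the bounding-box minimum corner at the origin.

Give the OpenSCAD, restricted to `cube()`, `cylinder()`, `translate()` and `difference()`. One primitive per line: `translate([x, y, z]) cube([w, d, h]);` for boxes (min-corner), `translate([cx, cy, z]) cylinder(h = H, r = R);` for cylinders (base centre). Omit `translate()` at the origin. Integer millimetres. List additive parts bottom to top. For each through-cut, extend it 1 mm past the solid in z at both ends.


difference() {
  cube([240, 260, 60]);
  translate([80, 100, -1]) cylinder(h = 62, r = 60);
}
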